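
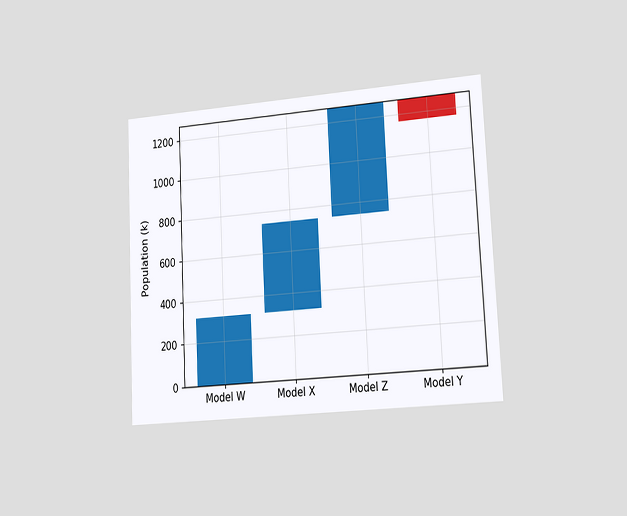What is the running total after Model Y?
1166k

The chart is tilted about 3° counter-clockwise and viewed slightly from the right. After Model Y the running total reaches 1166k.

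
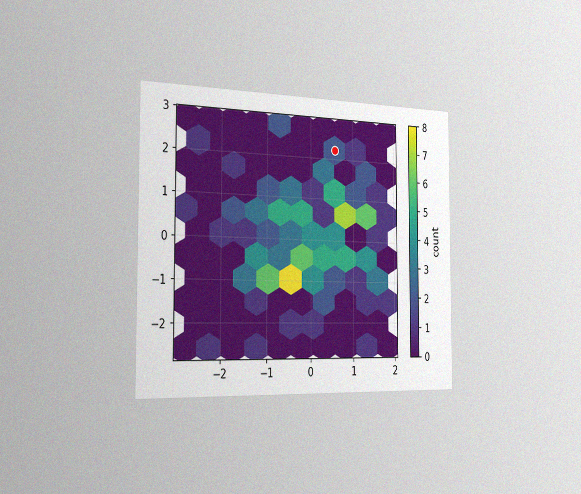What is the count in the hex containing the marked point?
2

The chart is viewed slightly from the left, with some photo noise. The marked hex reads 2 on the colorbar.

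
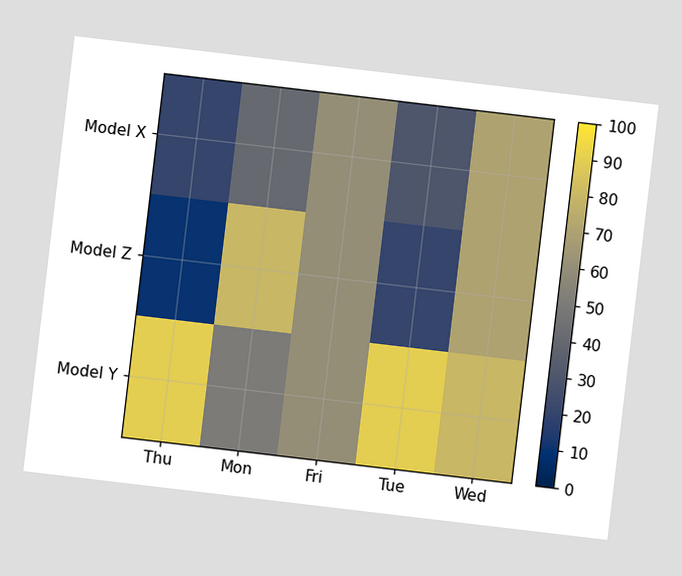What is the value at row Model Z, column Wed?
70

The chart is tilted about 7° clockwise. Matching cell (Model Z, Wed) against the colorbar gives 70.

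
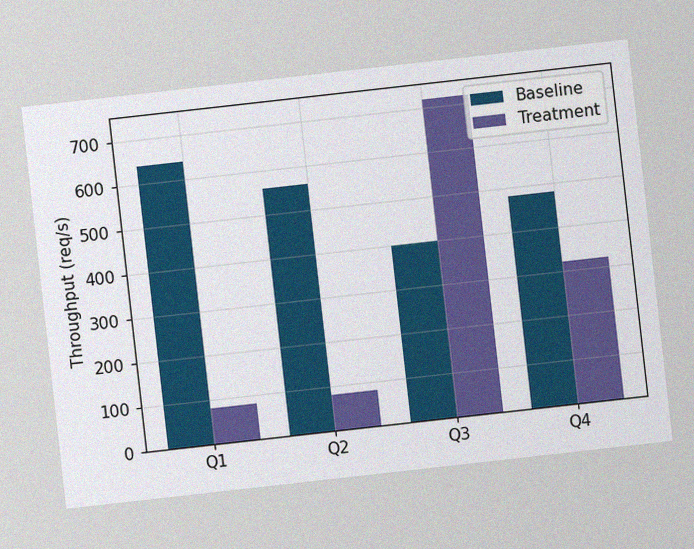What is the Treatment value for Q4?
The chart is tilted about 6° counter-clockwise, with some photo noise. The Treatment bar at Q4 reaches 320req/s on the y-axis.

320req/s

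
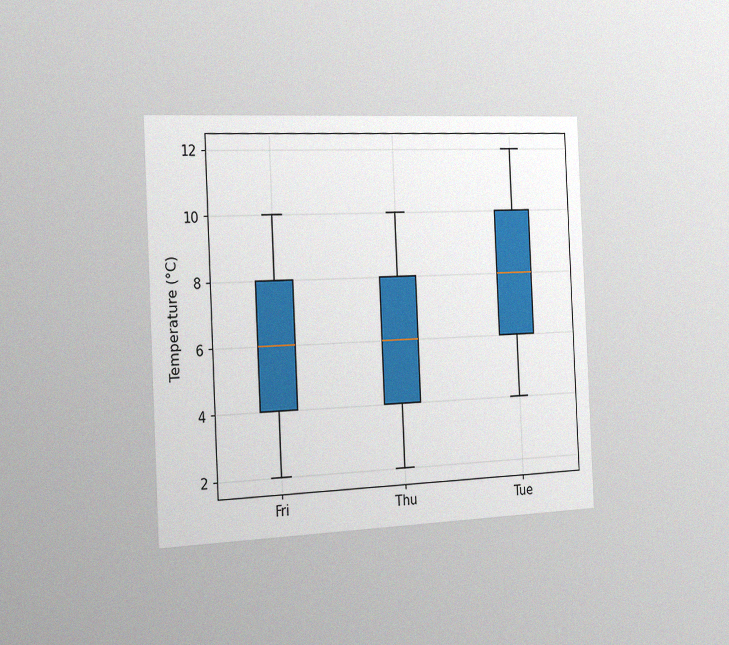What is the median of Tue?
The chart is tilted about 3° counter-clockwise and viewed slightly from the left, with some photo noise. The median line in the Tue box sits at 8°C.

8°C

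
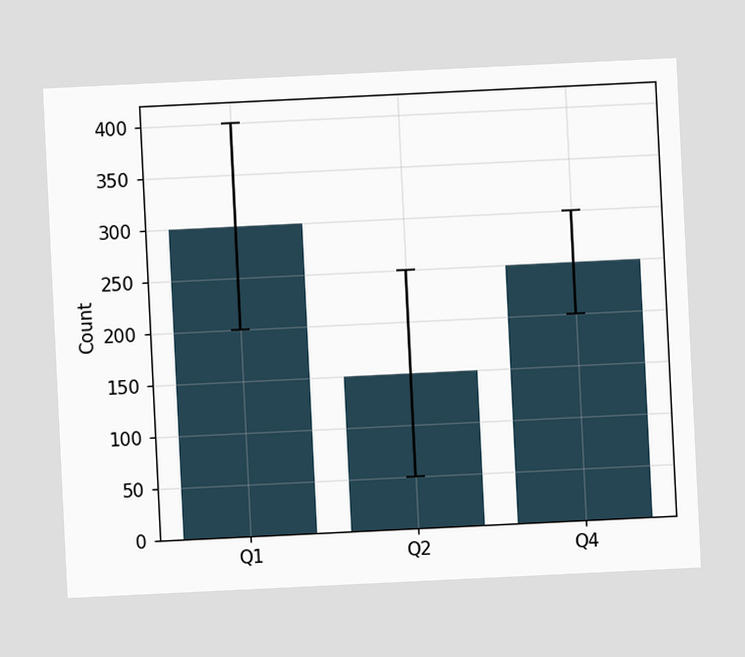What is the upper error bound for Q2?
The chart is tilted about 3° counter-clockwise. The Q2 bar's upper whisker reaches 250.

250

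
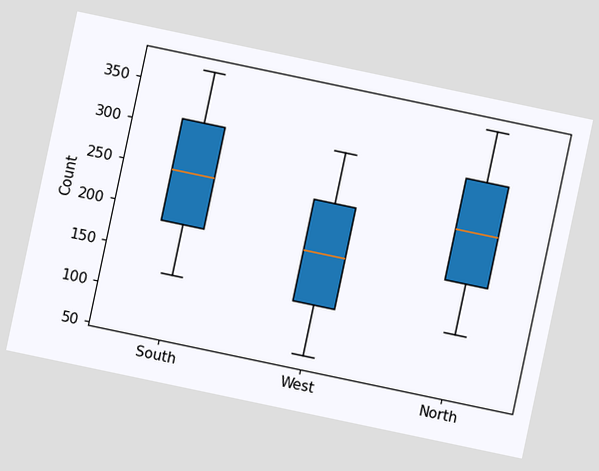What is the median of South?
248

The chart is tilted about 12° clockwise. The median line in the South box sits at 248.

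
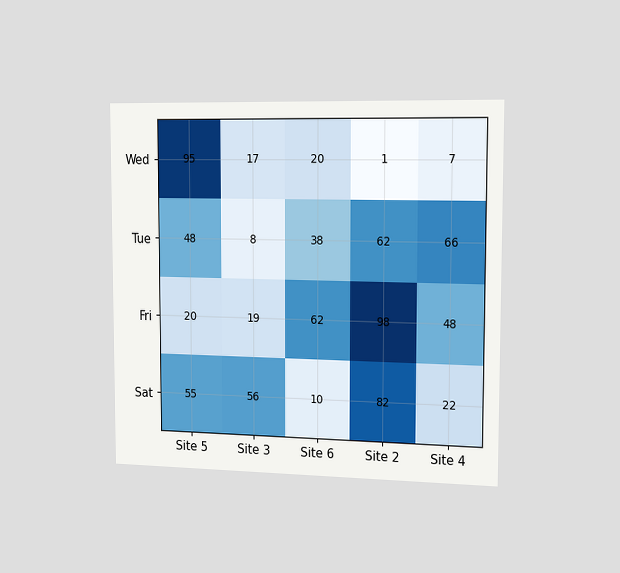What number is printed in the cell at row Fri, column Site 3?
The chart is viewed slightly from the right. The (Fri, Site 3) cell reads 19.

19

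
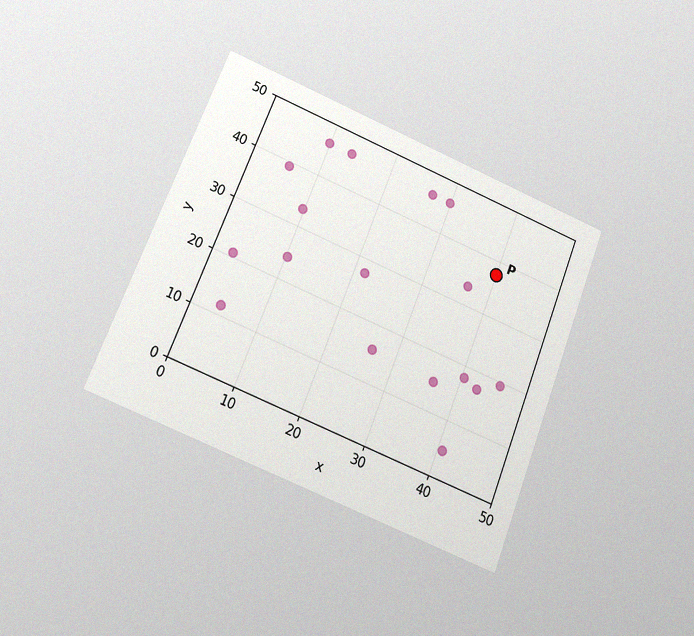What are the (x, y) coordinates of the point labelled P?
The chart is tilted about 22° clockwise and viewed at a slight angle, with some photo noise. Following the gridlines from P to each axis, P sits at (40, 37.5).

(40, 37.5)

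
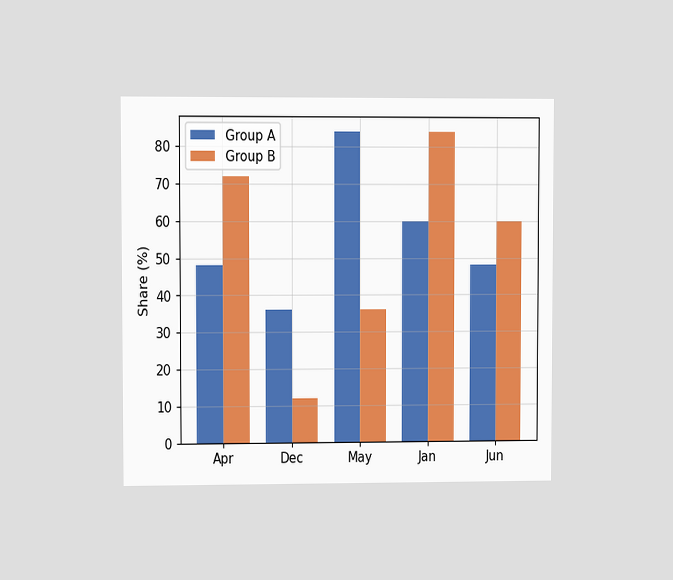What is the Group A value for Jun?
The chart is viewed at a slight angle. The Group A bar at Jun reaches 48% on the y-axis.

48%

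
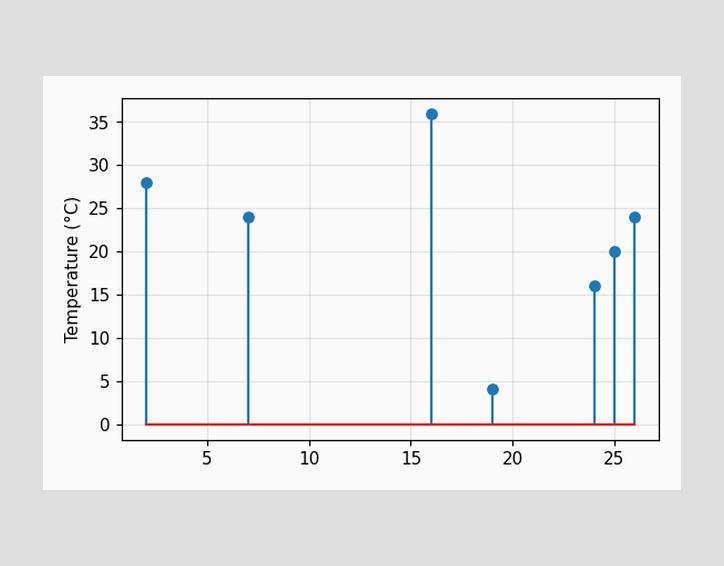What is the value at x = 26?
24°C

The stem at x=26 reaches 24°C.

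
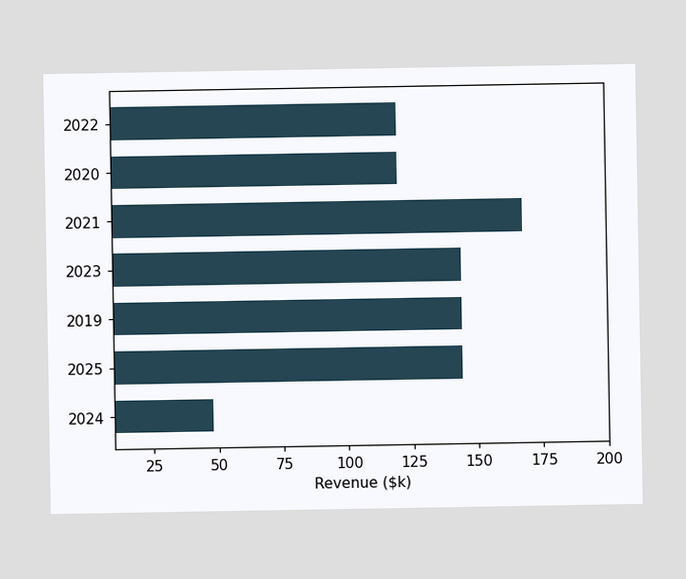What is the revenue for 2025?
Reading along the chart's x-axis, the 2025 bar reaches $144k.

$144k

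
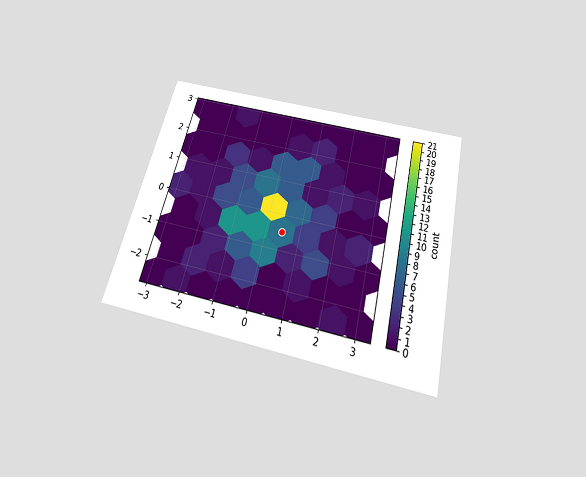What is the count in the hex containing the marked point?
The chart is tilted about 14° clockwise and viewed slightly from below. The marked hex reads 8 on the colorbar.

8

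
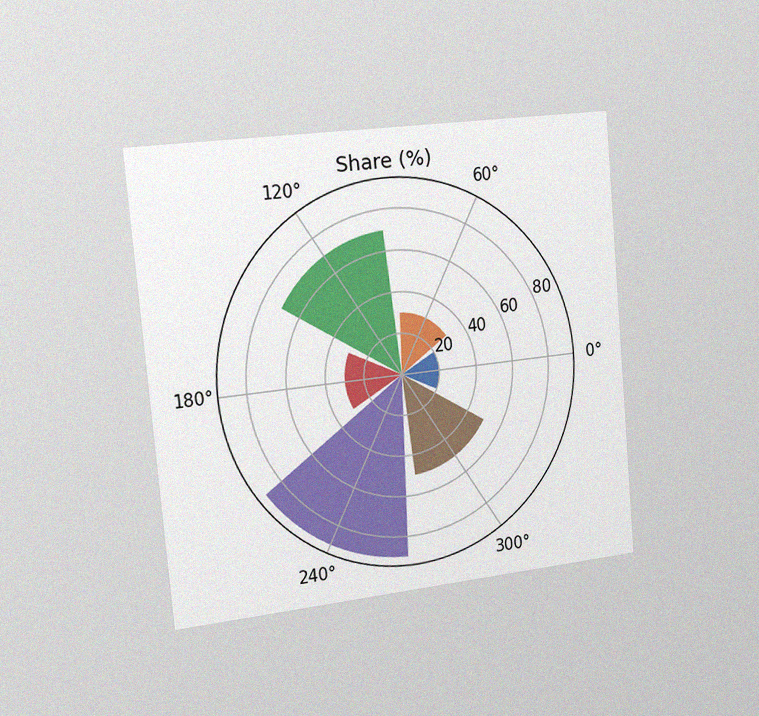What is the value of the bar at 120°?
70%

The chart is tilted about 5° counter-clockwise and viewed slightly from the left, with some photo noise. The bar at 120° reaches 70% on the radial axis.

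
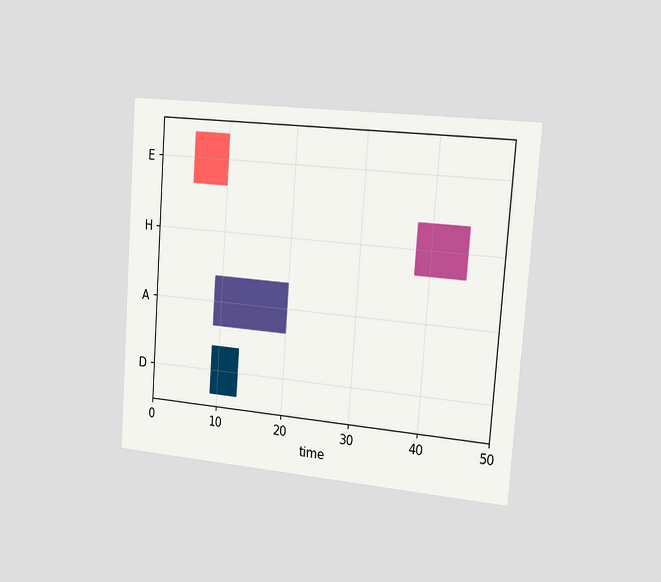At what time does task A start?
The chart is tilted about 4° clockwise and viewed slightly from the right. The A bar begins at t=9.

9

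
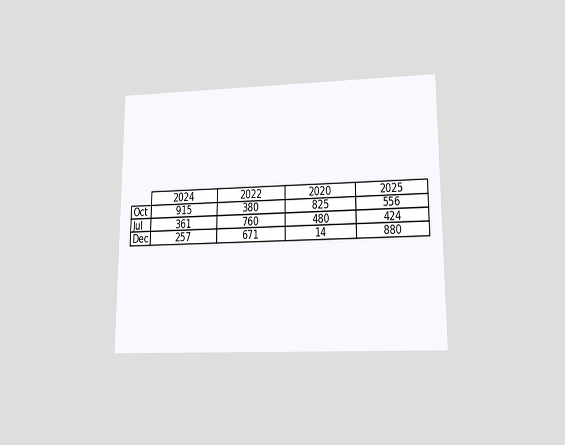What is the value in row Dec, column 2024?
257

The chart is viewed at a slight angle. The (Dec, 2024) cell reads 257.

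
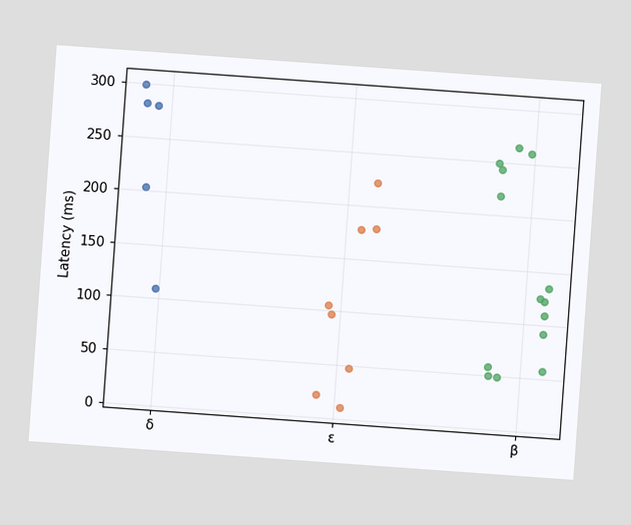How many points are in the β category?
14

The chart is tilted about 4° clockwise. Counting the markers in the β column gives 14.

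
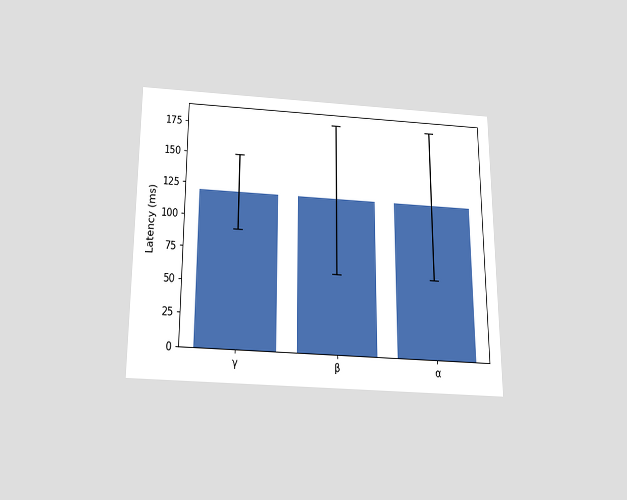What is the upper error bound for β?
The chart is viewed slightly from below. The β bar's upper whisker reaches 180ms.

180ms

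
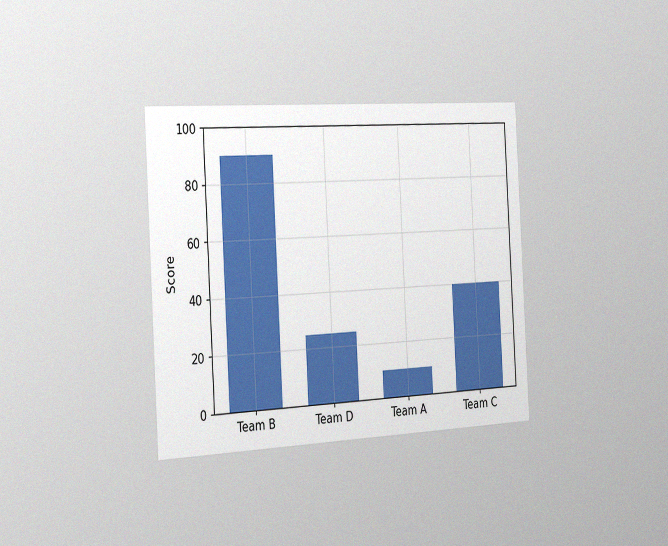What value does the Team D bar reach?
25

The chart is tilted about 3° counter-clockwise and viewed slightly from the left, with some photo noise. Reading along the chart's y-axis, the Team D bar reaches 25.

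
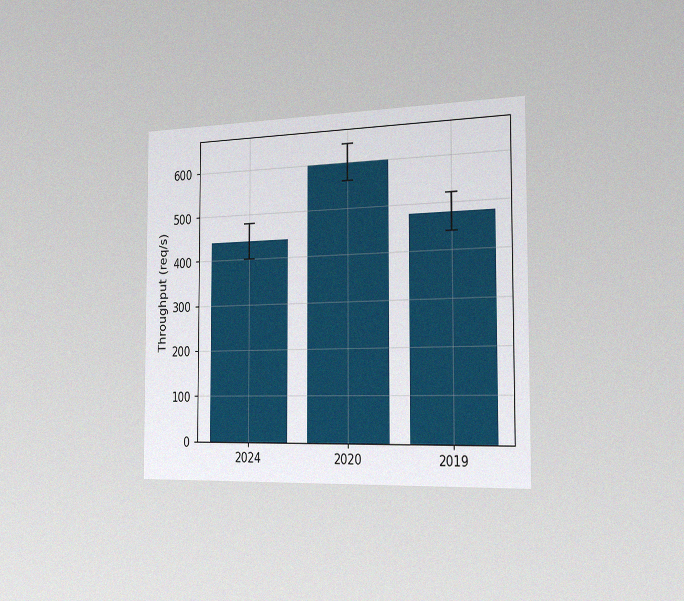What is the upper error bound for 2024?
480req/s

The chart is viewed slightly from the right, with some photo noise. The 2024 bar's upper whisker reaches 480req/s.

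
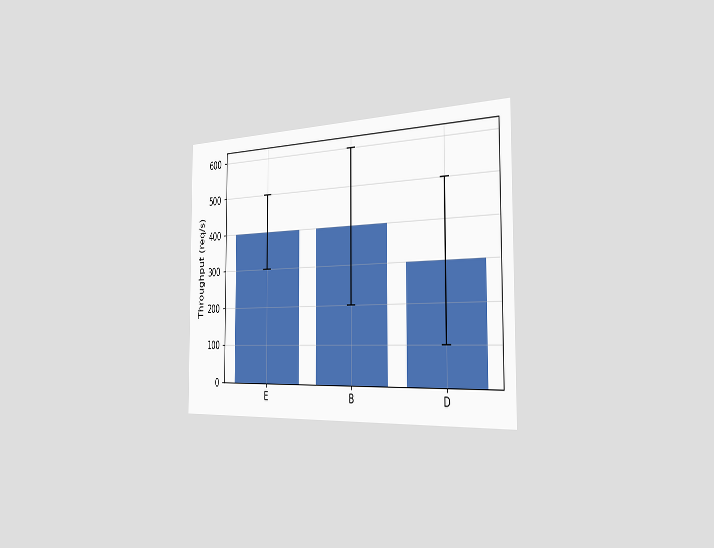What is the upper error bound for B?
600req/s

The chart is viewed slightly from the right. The B bar's upper whisker reaches 600req/s.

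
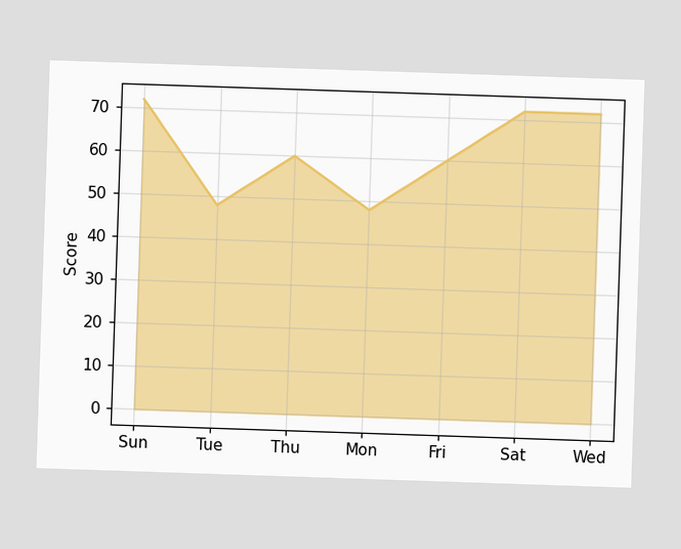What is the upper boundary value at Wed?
72

At Wed the upper boundary is at 72.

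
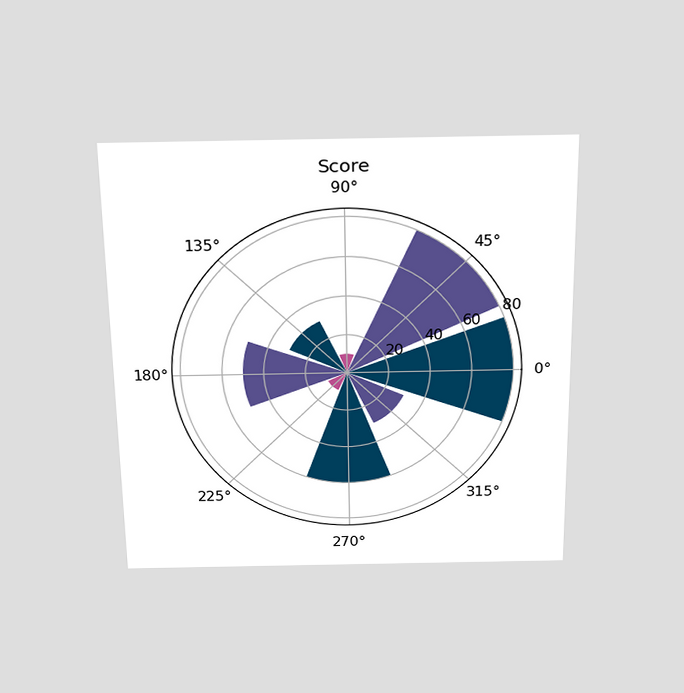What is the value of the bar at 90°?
10

The chart is viewed slightly from above. The bar at 90° reaches 10 on the radial axis.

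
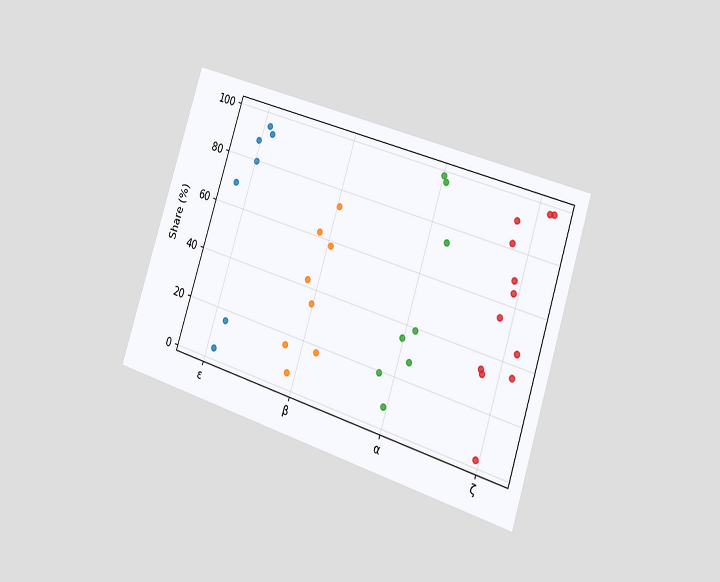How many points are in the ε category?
7

The chart is tilted about 18° clockwise and viewed slightly from the right. Counting the markers in the ε column gives 7.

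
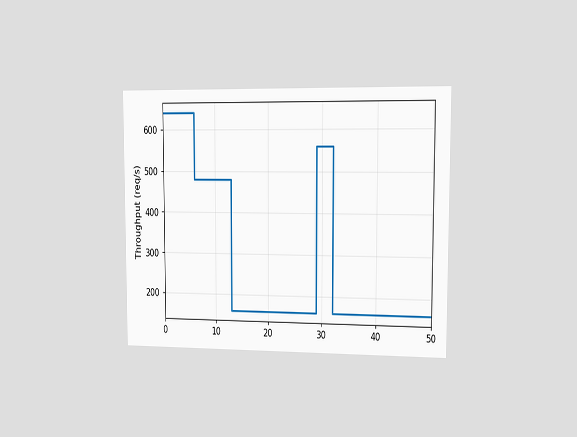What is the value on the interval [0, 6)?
The chart is viewed slightly from the right. On [0, 6) the step sits at 640req/s.

640req/s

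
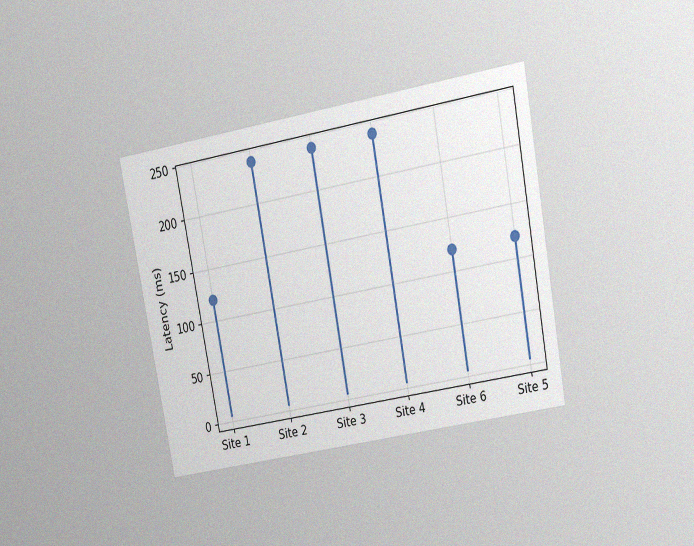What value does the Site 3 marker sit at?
The chart is tilted about 11° counter-clockwise and viewed at a slight angle, with some photo noise. The Site 3 marker sits at 240ms.

240ms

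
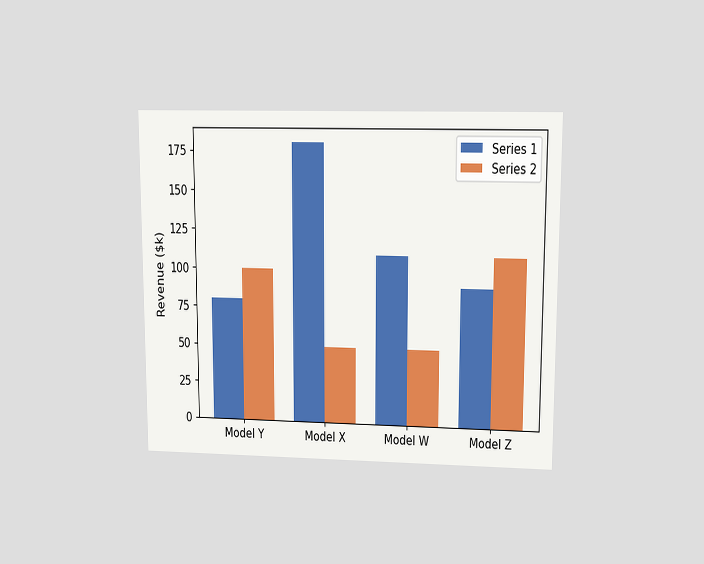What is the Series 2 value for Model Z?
$110k

The chart is viewed at a slight angle. The Series 2 bar at Model Z reaches $110k on the y-axis.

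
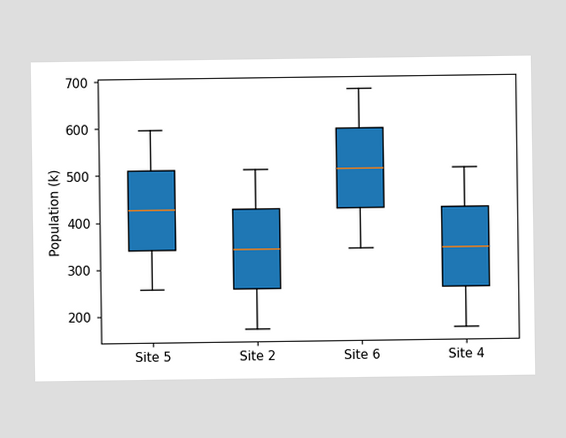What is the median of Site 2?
The median line in the Site 2 box sits at 340k.

340k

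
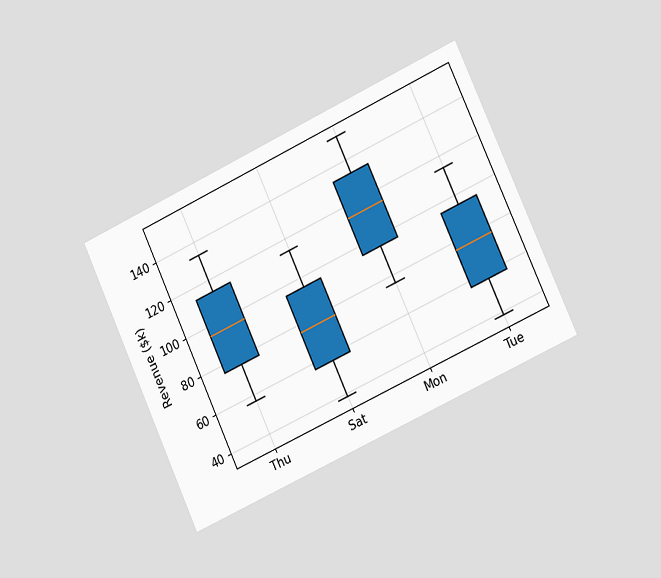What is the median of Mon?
$114k

The chart is tilted about 25° counter-clockwise and viewed slightly from the right. The median line in the Mon box sits at $114k.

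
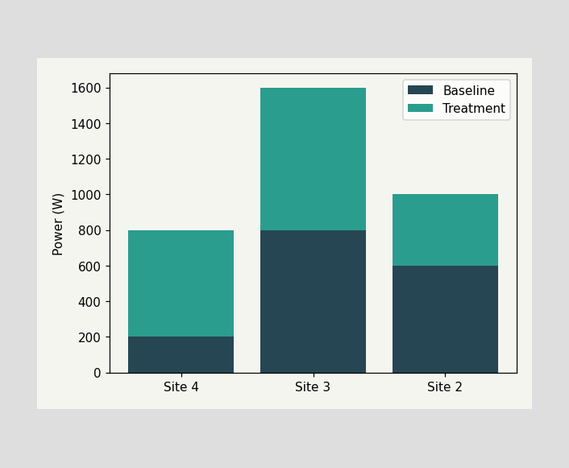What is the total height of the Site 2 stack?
The Site 2 stack's top reaches 1000W on the y-axis.

1000W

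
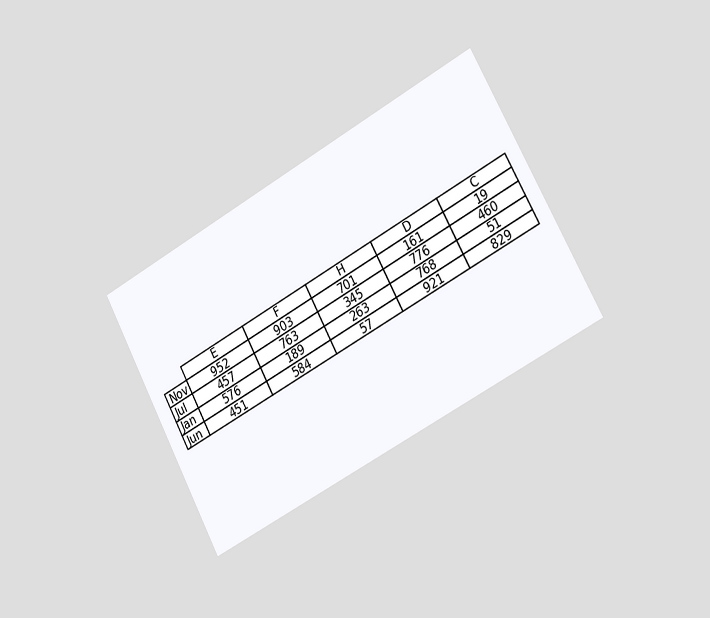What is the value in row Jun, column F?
The chart is tilted about 28° counter-clockwise and viewed slightly from the right. The (Jun, F) cell reads 584.

584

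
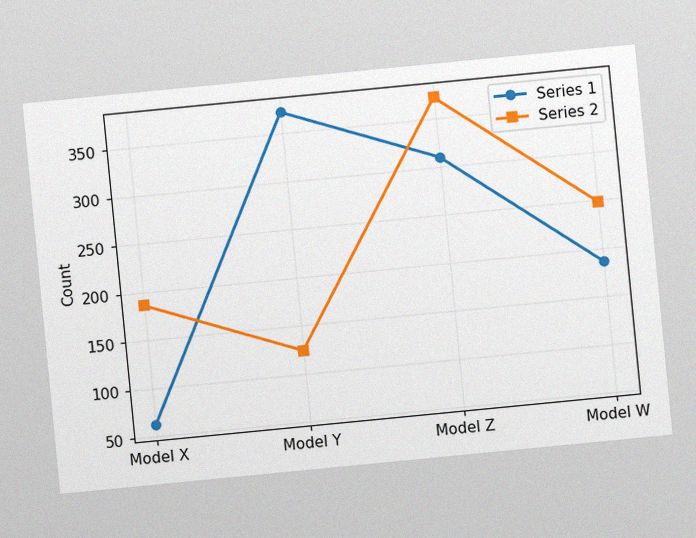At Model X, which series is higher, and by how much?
The chart is tilted about 6° counter-clockwise, with some photo noise. At Model X, Series 2 sits above the other line by 124.

Series 2, by 124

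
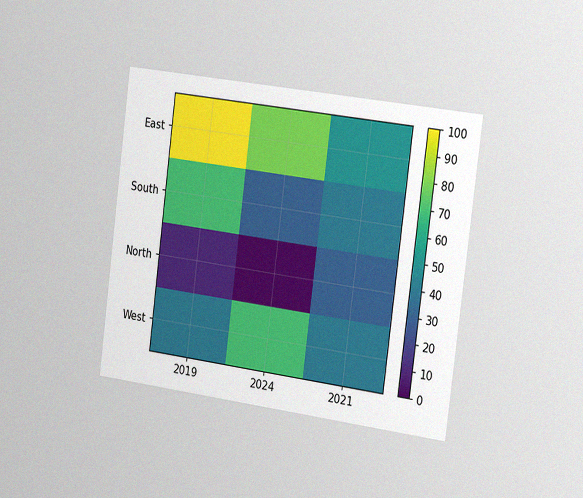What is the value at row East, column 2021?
50

The chart is tilted about 7° clockwise and viewed slightly from the right, with some photo noise. Matching cell (East, 2021) against the colorbar gives 50.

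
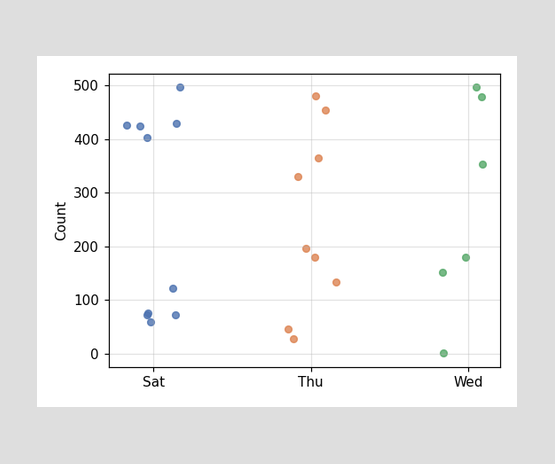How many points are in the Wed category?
Counting the markers in the Wed column gives 6.

6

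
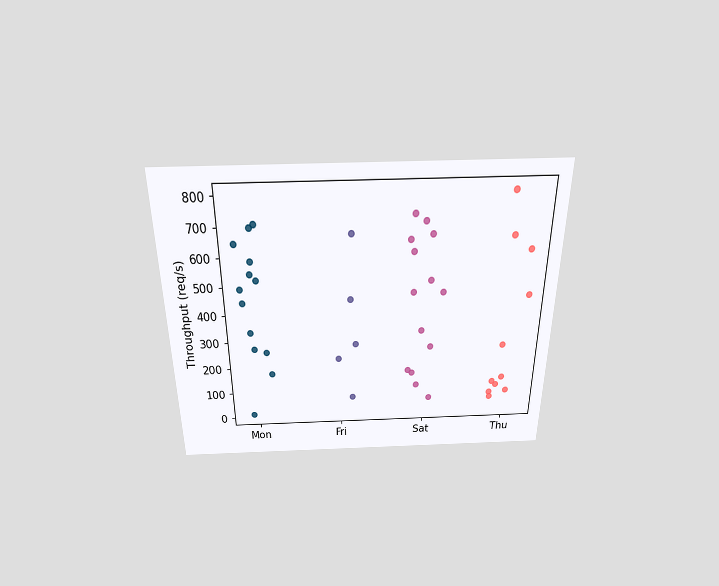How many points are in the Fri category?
The chart is viewed slightly from above. Counting the markers in the Fri column gives 5.

5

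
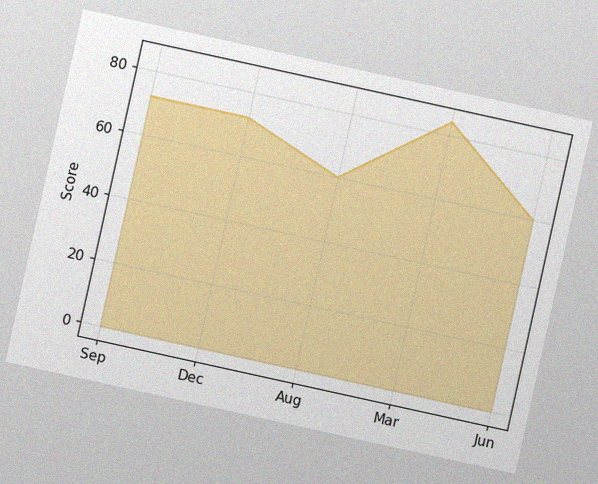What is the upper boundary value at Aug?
60

The chart is tilted about 12° clockwise, with some photo noise. At Aug the upper boundary is at 60.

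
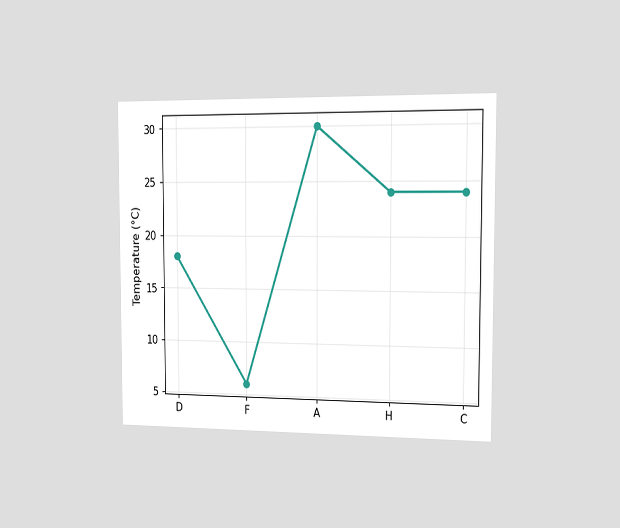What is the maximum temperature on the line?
30°C

The chart is viewed slightly from the right. The highest point is at A, and reading across to the y-axis gives 30°C.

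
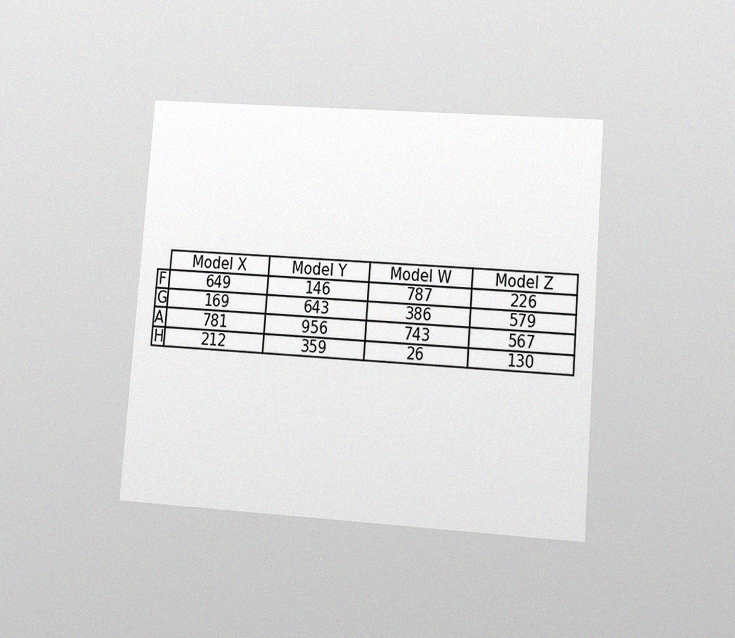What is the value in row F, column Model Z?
The chart is tilted about 4° clockwise and viewed at a slight angle, with some photo noise. The (F, Model Z) cell reads 226.

226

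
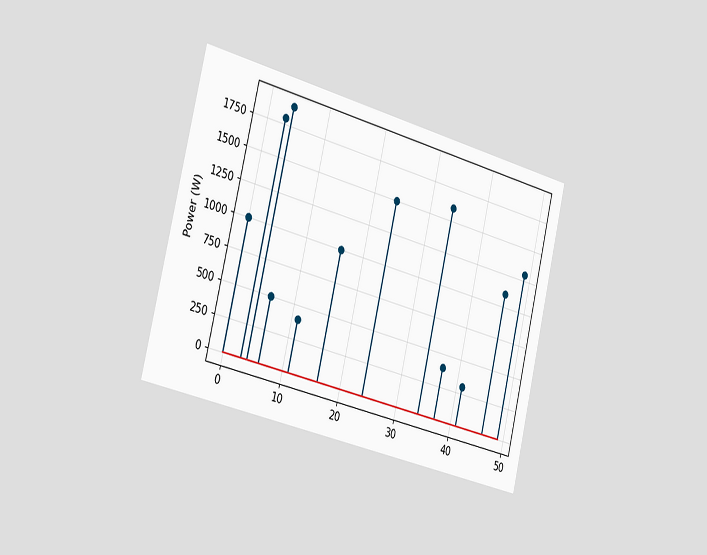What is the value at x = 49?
The chart is tilted about 14° clockwise and viewed slightly from the left. The stem at x=49 reaches 1300W.

1300W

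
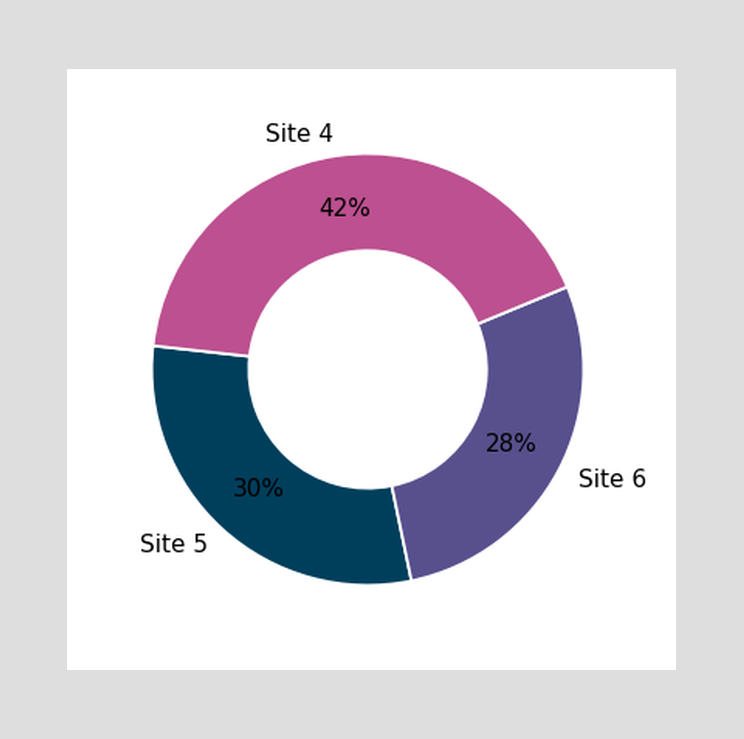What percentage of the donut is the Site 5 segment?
The Site 5 segment takes up 30% of the ring.

30%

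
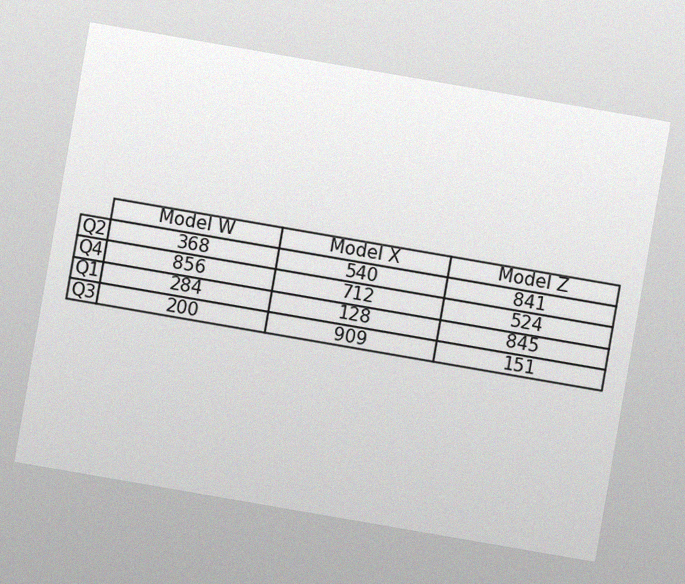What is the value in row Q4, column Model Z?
The chart is tilted about 10° clockwise, with some photo noise. The (Q4, Model Z) cell reads 524.

524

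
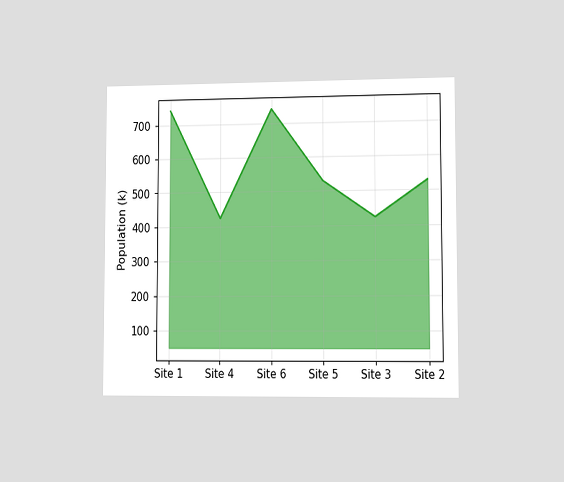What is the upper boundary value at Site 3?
424k

The chart is viewed at a slight angle. At Site 3 the upper boundary is at 424k.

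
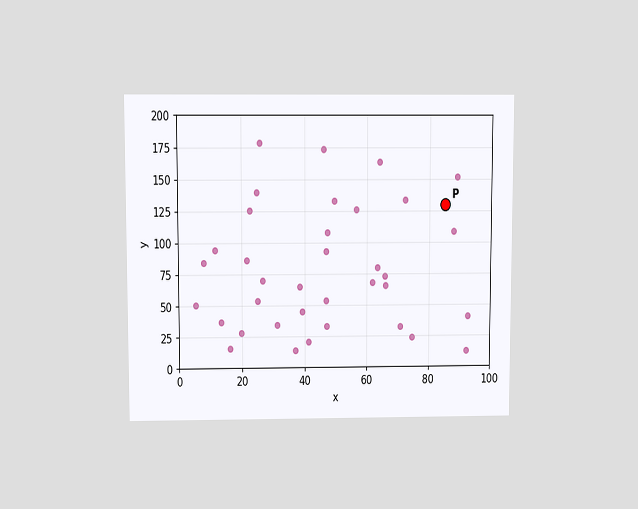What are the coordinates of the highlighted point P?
The chart is viewed slightly from above. Following the gridlines from P to each axis, P sits at (85, 130).

(85, 130)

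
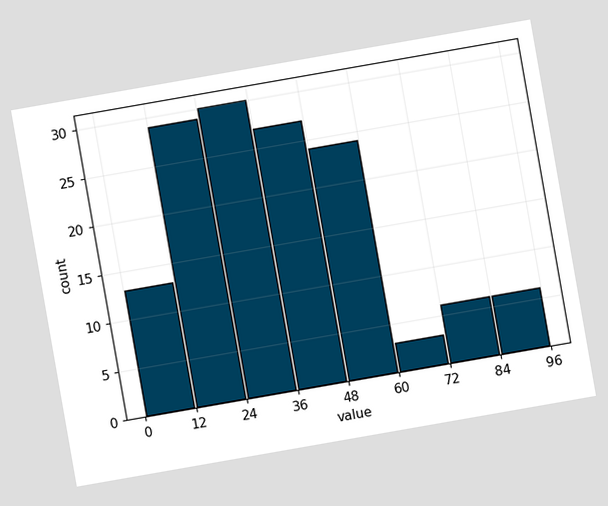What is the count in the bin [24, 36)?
The chart is tilted about 10° counter-clockwise. The [24, 36) bin has height 30.

30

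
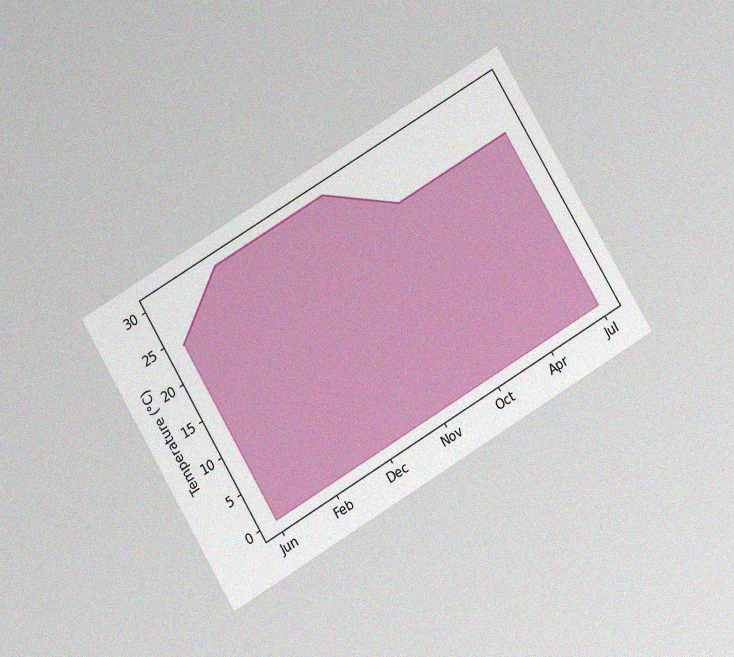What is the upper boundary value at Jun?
24°C

The chart is tilted about 31° counter-clockwise and viewed at a slight angle, with some photo noise. At Jun the upper boundary is at 24°C.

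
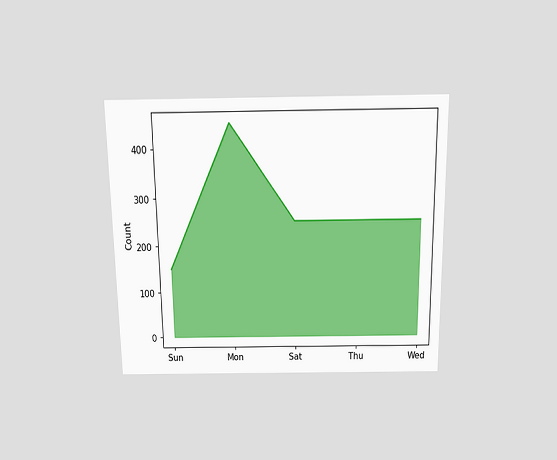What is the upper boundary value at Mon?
450

The chart is viewed slightly from above. At Mon the upper boundary is at 450.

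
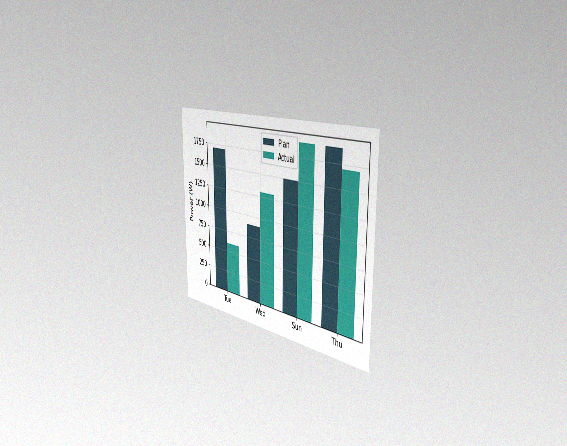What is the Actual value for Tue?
The chart is viewed slightly from the right, with some photo noise. The Actual bar at Tue reaches 600W on the y-axis.

600W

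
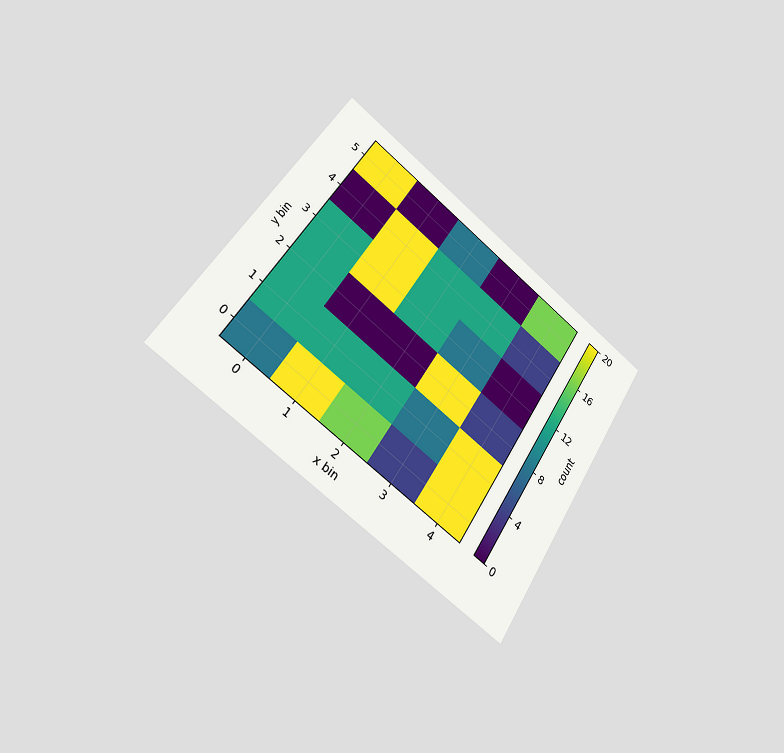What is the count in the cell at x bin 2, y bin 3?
The chart is tilted about 34° clockwise and viewed slightly from the left. Matching the cell (2, 3) against the colorbar gives 12.

12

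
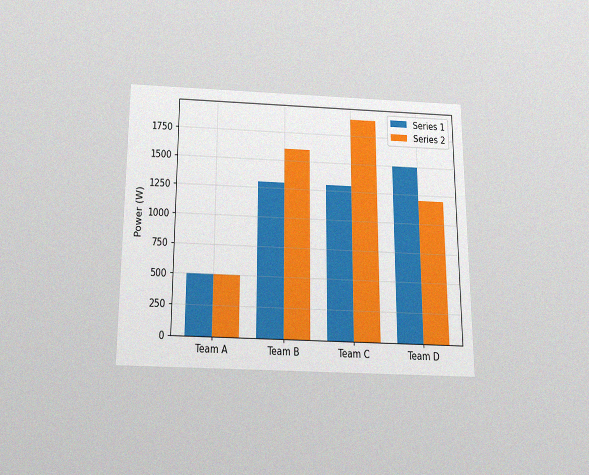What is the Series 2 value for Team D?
1200W

The chart is viewed slightly from below, with some photo noise. The Series 2 bar at Team D reaches 1200W on the y-axis.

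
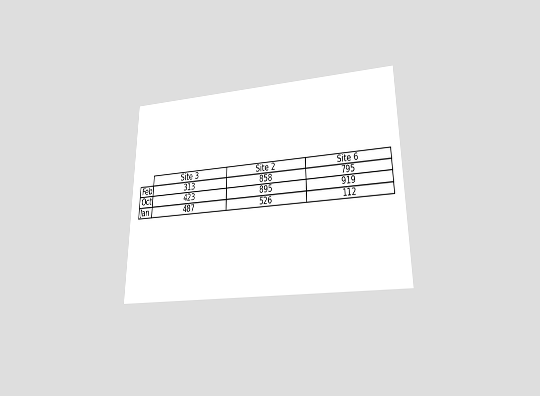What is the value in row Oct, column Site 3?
423

The chart is viewed slightly from below. The (Oct, Site 3) cell reads 423.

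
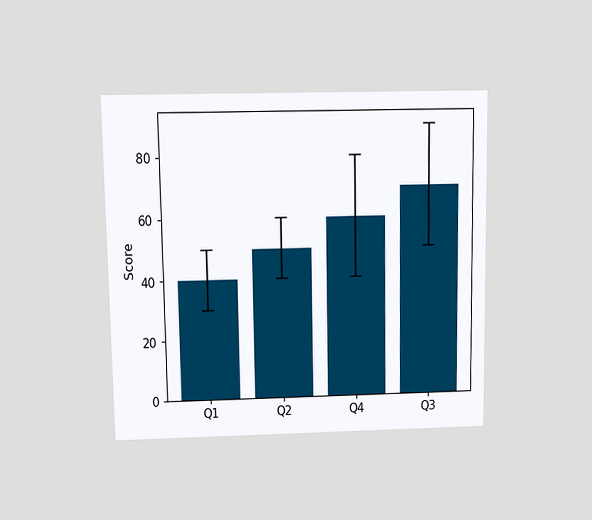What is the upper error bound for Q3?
90

The chart is viewed at a slight angle. The Q3 bar's upper whisker reaches 90.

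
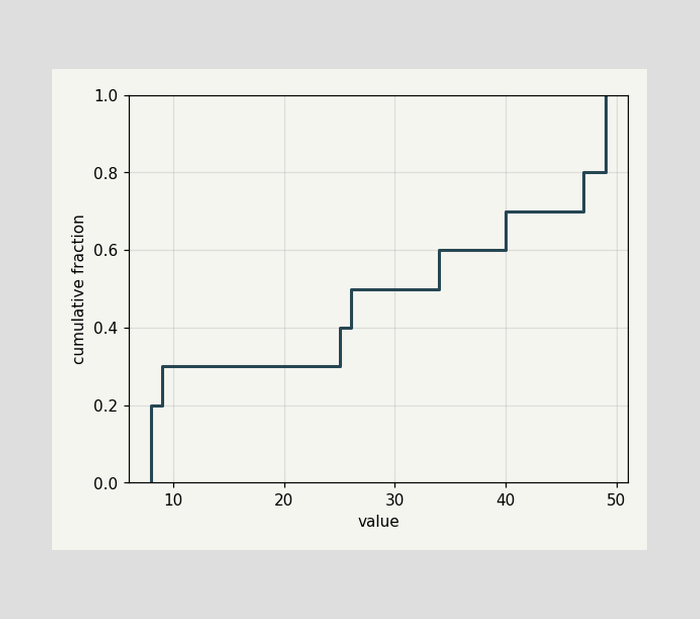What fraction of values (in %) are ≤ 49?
At x=49 the ECDF step is at 100%.

100%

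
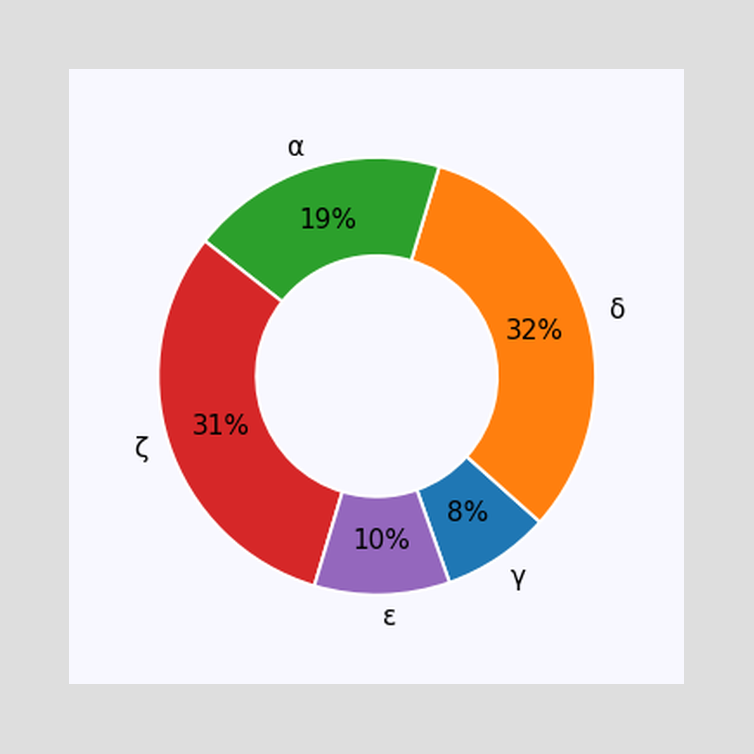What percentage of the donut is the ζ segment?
31%

The ζ segment takes up 31% of the ring.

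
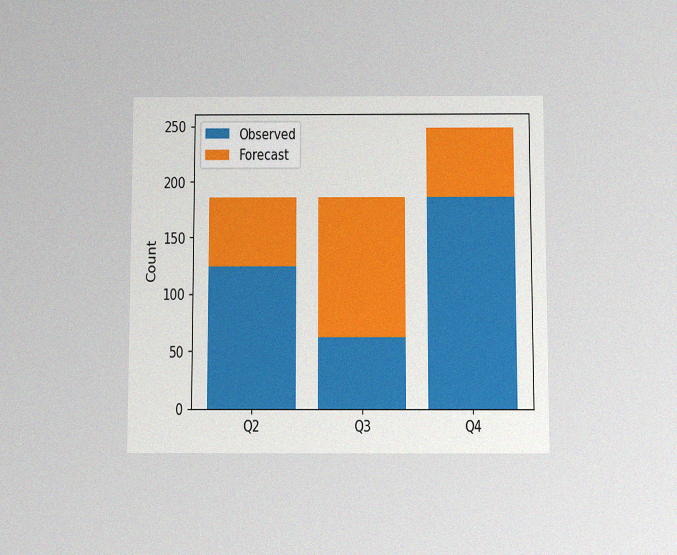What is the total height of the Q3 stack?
186

The chart is viewed slightly from below, with some photo noise. The Q3 stack's top reaches 186 on the y-axis.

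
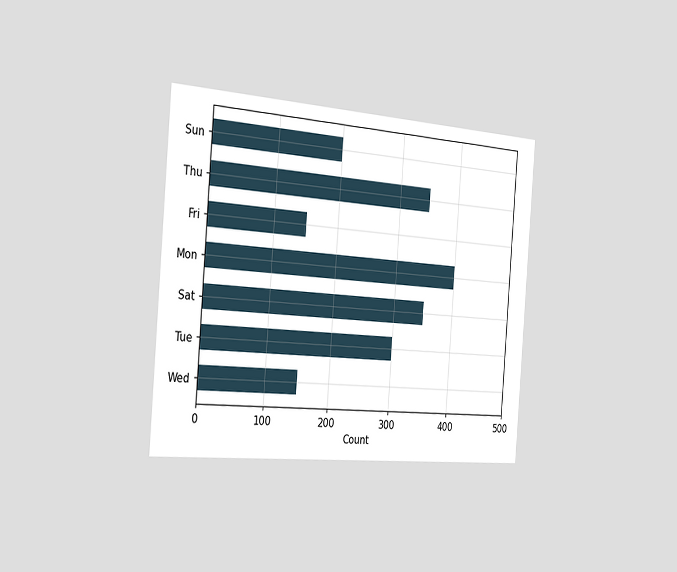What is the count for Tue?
The chart is tilted about 4° clockwise and viewed slightly from the left. Reading along the chart's x-axis, the Tue bar reaches 300.

300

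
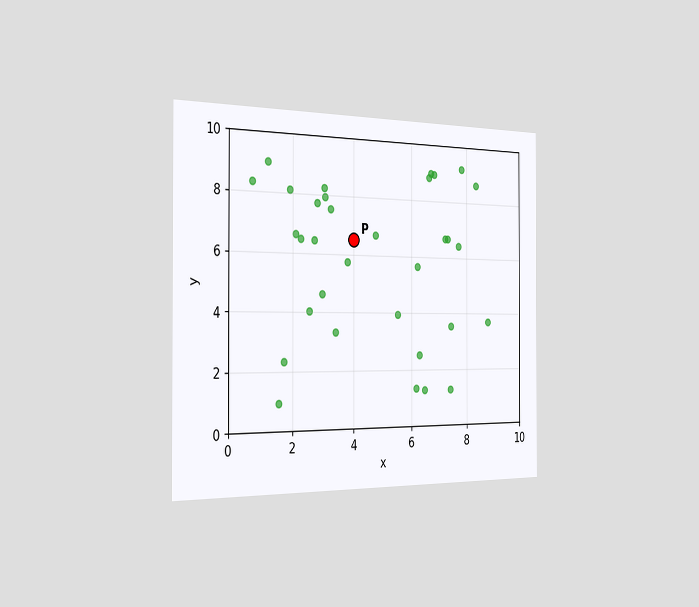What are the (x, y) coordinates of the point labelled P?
(4, 6.5)

The chart is viewed slightly from the left. Following the gridlines from P to each axis, P sits at (4, 6.5).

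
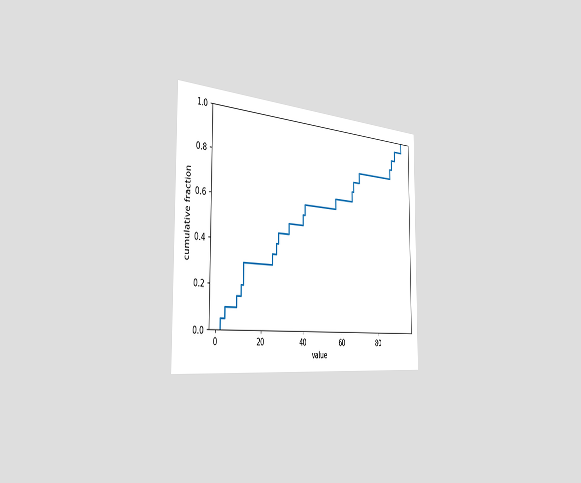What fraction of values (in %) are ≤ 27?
40%

The chart is viewed slightly from the left. At x=27 the ECDF step is at 40%.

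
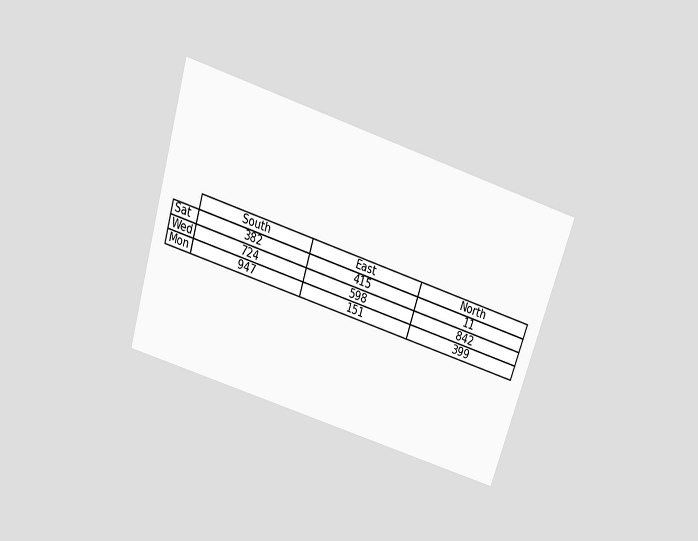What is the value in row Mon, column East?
The chart is tilted about 17° clockwise and viewed slightly from above. The (Mon, East) cell reads 151.

151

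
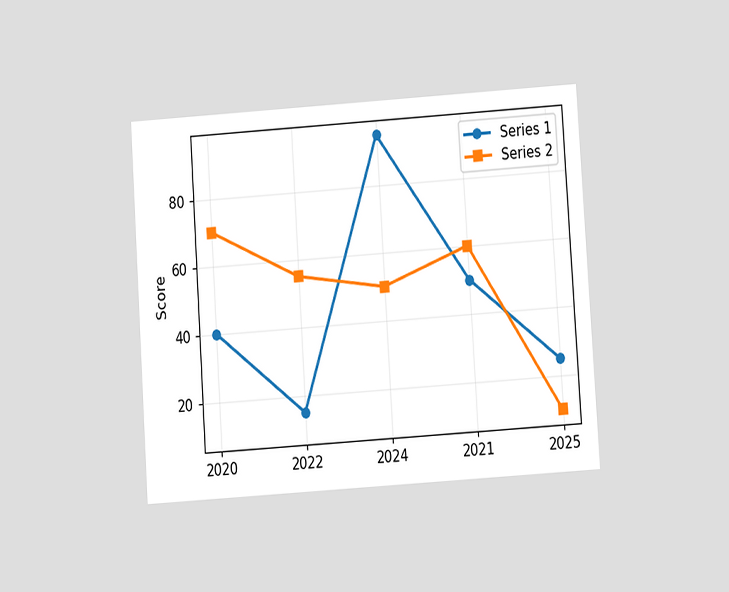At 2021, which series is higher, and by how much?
The chart is tilted about 4° counter-clockwise and viewed at a slight angle. At 2021, Series 2 sits above the other line by 10.

Series 2, by 10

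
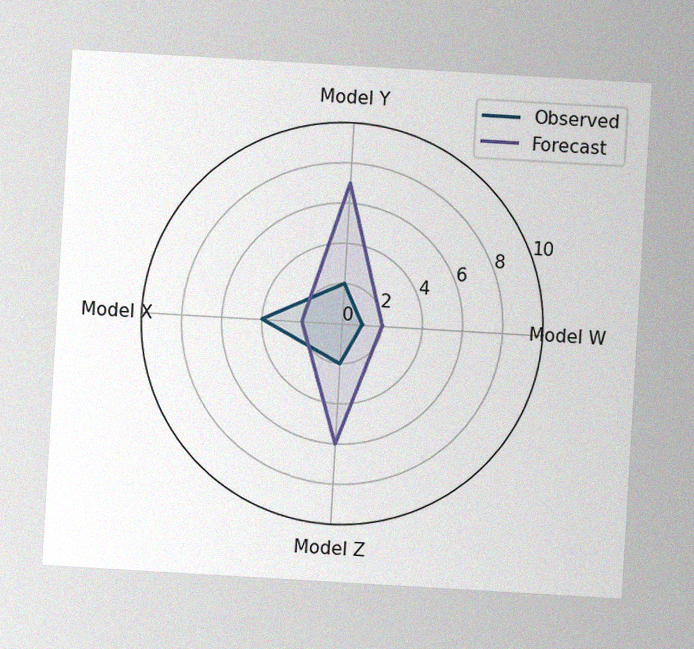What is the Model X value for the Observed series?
The chart is tilted about 3° clockwise, with some photo noise. On the Model X axis, Observed reaches 4.

4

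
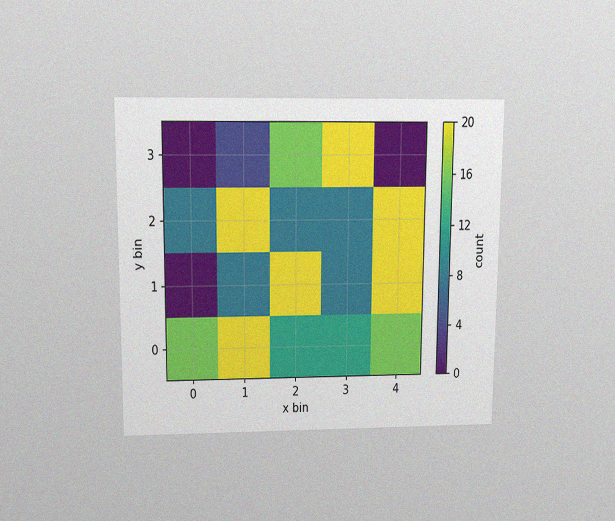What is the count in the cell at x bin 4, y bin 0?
The chart is viewed slightly from above, with some photo noise. Matching the cell (4, 0) against the colorbar gives 16.

16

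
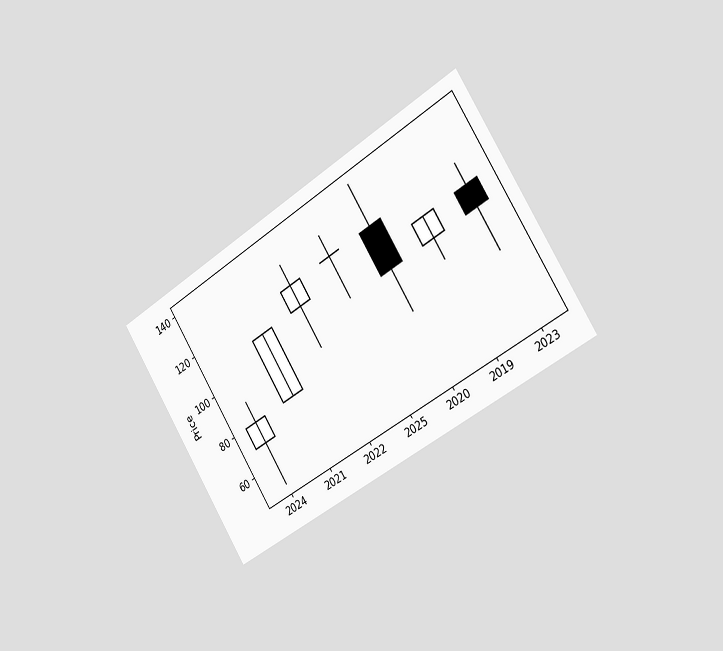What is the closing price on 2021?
The chart is tilted about 32° counter-clockwise and viewed slightly from the right. The 2021 candle closes at 110.

110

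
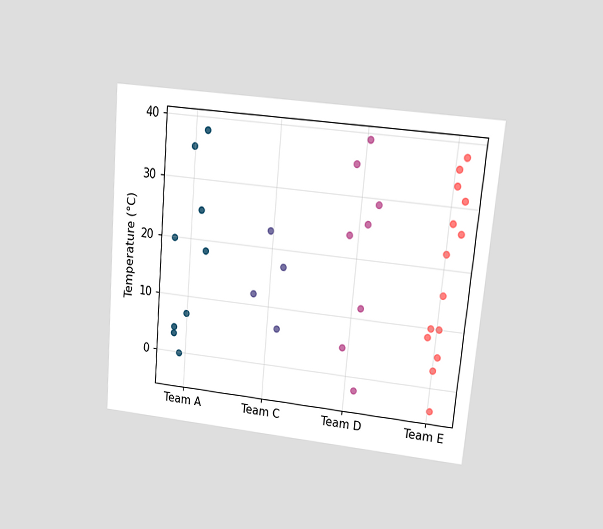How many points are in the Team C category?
4

The chart is tilted about 5° clockwise and viewed at a slight angle. Counting the markers in the Team C column gives 4.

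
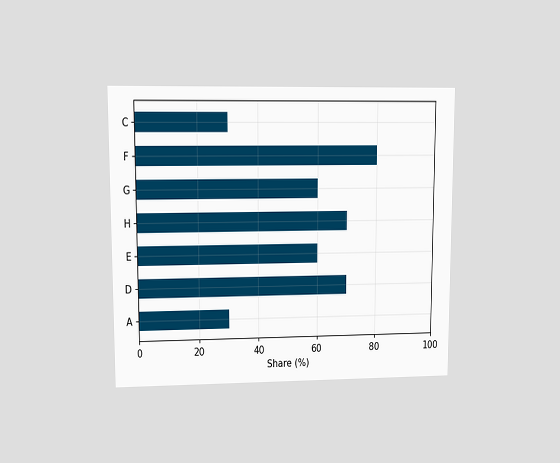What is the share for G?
The chart is viewed at a slight angle. Reading along the chart's x-axis, the G bar reaches 60%.

60%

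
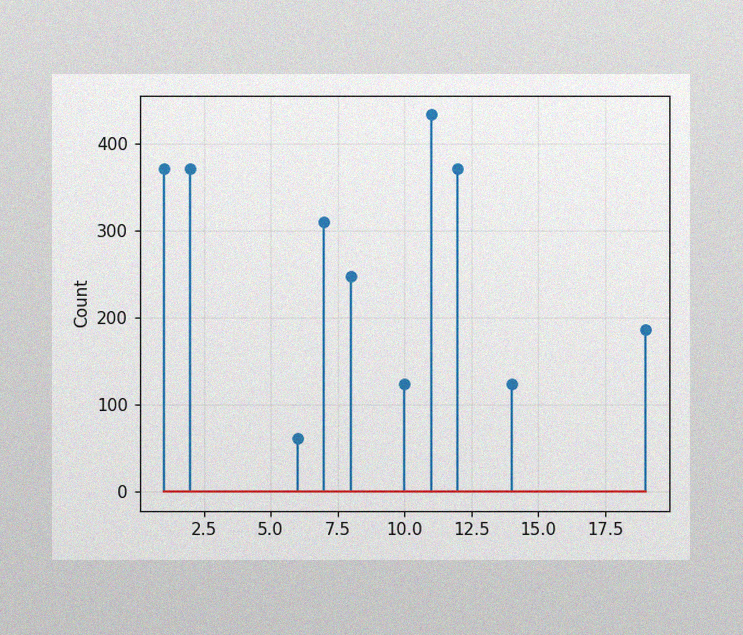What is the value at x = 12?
The image has some photo noise and uneven lighting. The stem at x=12 reaches 372.

372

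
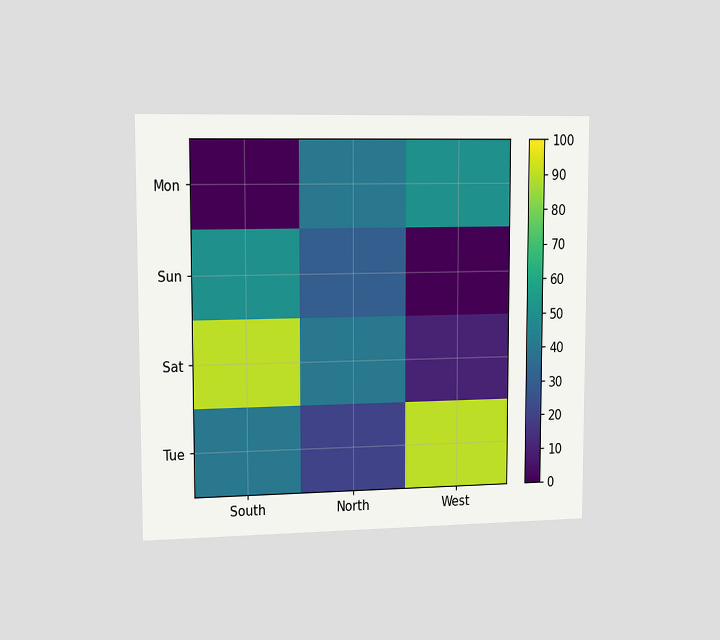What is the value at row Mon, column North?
The chart is viewed slightly from the left. Matching cell (Mon, North) against the colorbar gives 40.

40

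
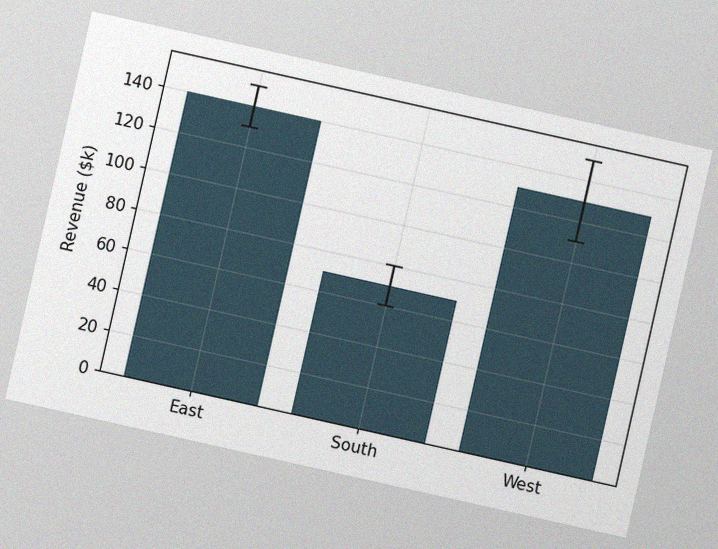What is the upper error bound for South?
The chart is tilted about 13° clockwise, with some photo noise. The South bar's upper whisker reaches $80k.

$80k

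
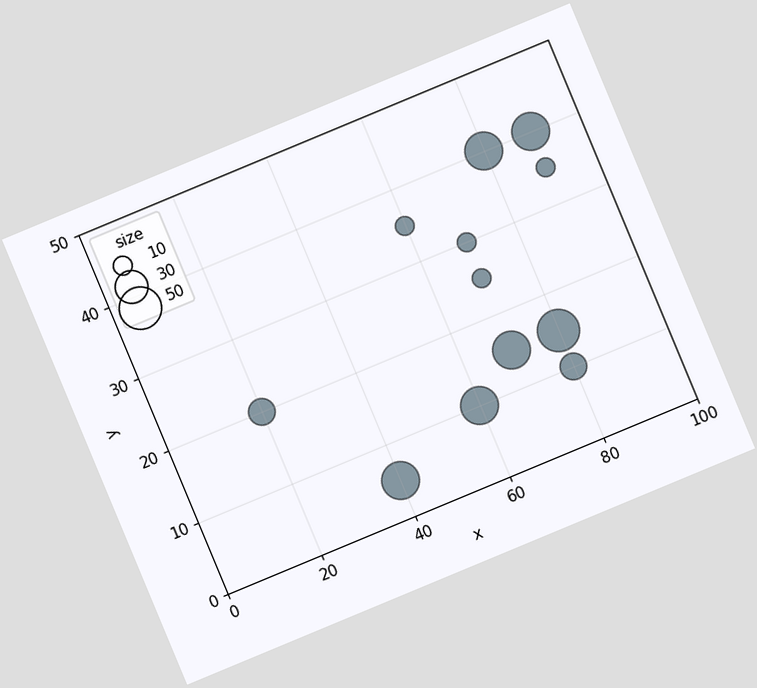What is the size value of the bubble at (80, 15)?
The chart is tilted about 23° counter-clockwise. Matching the bubble at (80, 15) against the size legend gives 50.

50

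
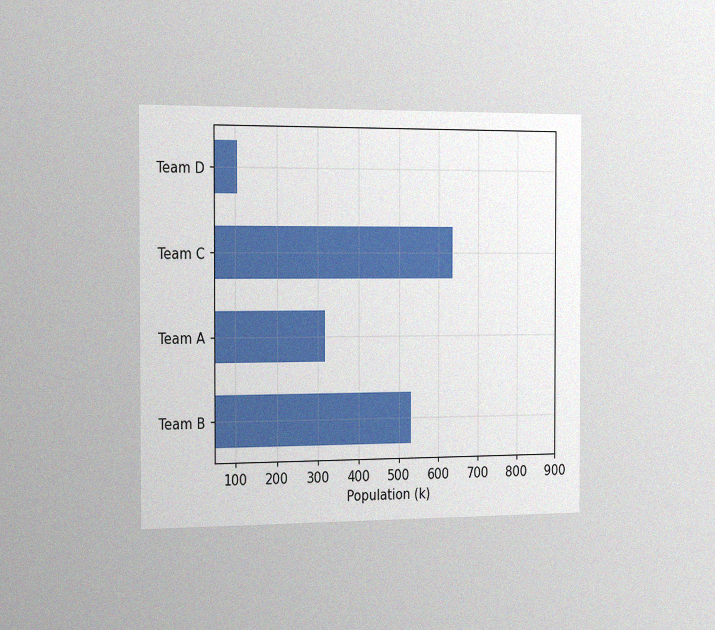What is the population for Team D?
The chart is viewed slightly from the left, with some photo noise. Reading along the chart's x-axis, the Team D bar reaches 106k.

106k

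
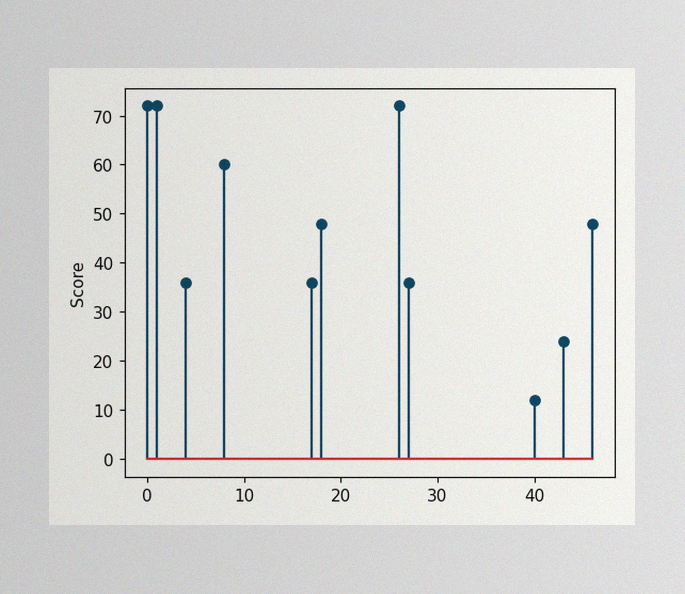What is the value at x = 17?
The image has some photo noise and uneven lighting. The stem at x=17 reaches 36.

36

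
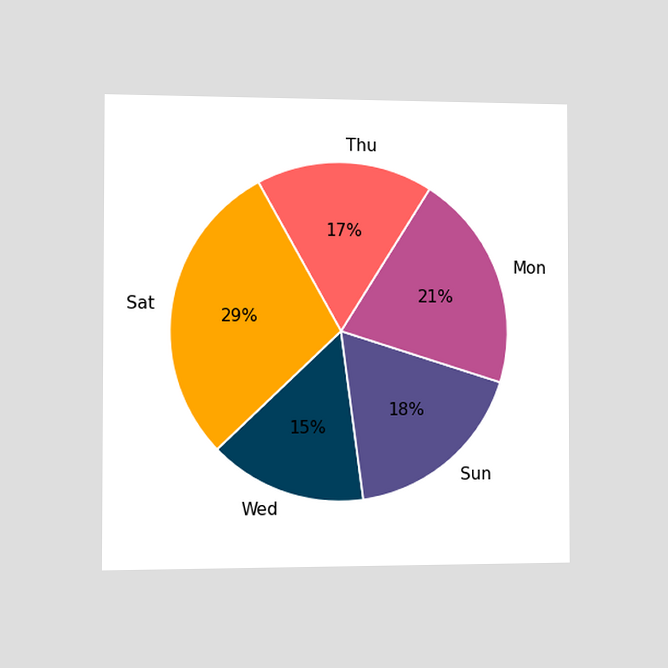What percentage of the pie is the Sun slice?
The chart is viewed slightly from the left. The Sun slice takes up 18% of the pie.

18%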